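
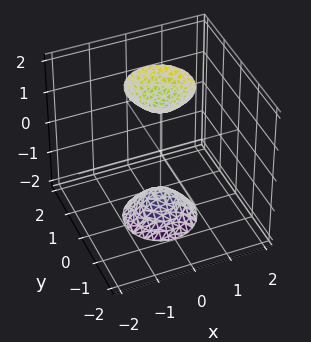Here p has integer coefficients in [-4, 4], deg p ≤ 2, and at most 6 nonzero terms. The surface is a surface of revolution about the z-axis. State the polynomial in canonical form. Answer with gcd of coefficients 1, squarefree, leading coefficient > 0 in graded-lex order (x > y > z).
3*x^2 + 3*y^2 - z^2 + 2

There are 2 components.
deg p = 2.
Symmetries: rotational symmetry about the z-axis ⇒ p depends on x, y only through x² + y².
Checking where it meets the axes: the surface avoids every integer y-axis point in the box; the surface avoids every integer x-axis point in the box; a circular section at z = 2 has radius between 0 and 1.
Together with the visible shape, these determine p as stated.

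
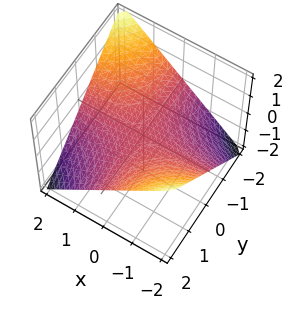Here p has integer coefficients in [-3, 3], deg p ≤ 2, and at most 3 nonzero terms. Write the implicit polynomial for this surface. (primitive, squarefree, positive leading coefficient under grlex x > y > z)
(a) Degree: a hyperbolic paraboloid; a quadric, so deg p = 2.
(b) From the visible intercepts: it crosses the z-axis at the gridline z = 0; the visible x-axis segment lies entirely on the surface; the visible y-axis segment lies entirely on the surface.
(c) Together with the visible shape, these determine p as stated.

x*y + 2*z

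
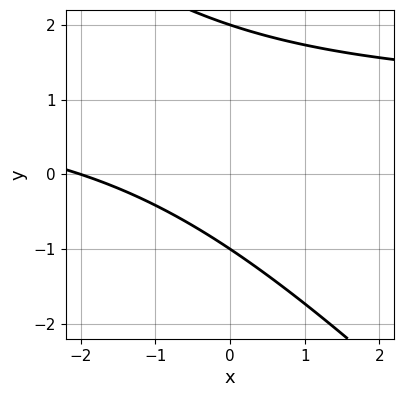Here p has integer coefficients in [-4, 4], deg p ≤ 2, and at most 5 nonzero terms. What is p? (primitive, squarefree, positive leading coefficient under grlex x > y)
x*y + y^2 - x - y - 2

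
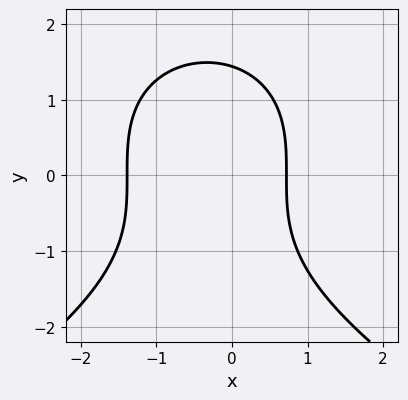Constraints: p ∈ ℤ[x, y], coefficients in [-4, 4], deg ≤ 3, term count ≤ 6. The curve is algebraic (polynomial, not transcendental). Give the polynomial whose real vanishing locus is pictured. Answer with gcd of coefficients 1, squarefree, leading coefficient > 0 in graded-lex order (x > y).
(a) deg p = 3. A generic line meets the curve in up to 3 points.
(b) The integer polynomial consistent with all of this is the stated p.

y^3 + 3*x^2 + 2*x - 3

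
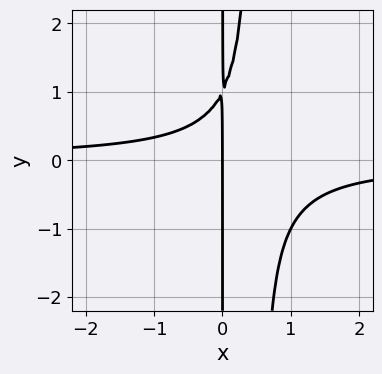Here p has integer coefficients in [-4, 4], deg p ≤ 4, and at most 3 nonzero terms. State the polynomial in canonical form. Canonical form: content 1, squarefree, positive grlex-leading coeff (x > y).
2*x^2*y - x*y + x

1. deg p = 3. The shape is more complex than any degree-2 curve.
2. From the visible intercepts: it crosses the x-axis at the gridline x = 0; every point of the y-axis in the box is on the curve.
3. Putting this together gives p.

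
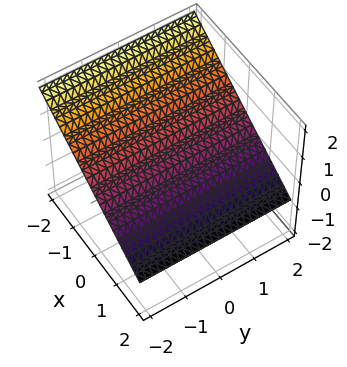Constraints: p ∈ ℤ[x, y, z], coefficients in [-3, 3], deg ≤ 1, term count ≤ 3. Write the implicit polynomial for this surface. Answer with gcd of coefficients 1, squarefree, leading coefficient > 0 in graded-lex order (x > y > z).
2*x + 3*z - 2

1. Degree: every cross-section is a straight line — this is a plane, so deg p = 1.
2. From the axis intercepts and sections: one x-axis crossing is at x = 1; no y-intercept at any integer in the box.
3. Assembling these constraints gives the stated polynomial.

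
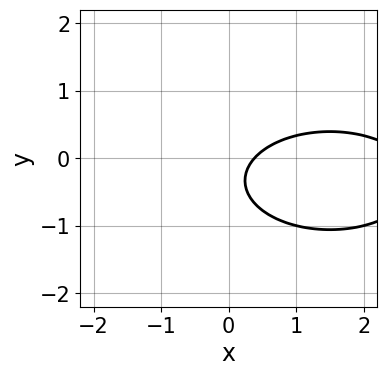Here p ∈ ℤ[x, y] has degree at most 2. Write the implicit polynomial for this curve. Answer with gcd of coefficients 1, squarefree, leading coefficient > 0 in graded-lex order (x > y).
x^2 + 3*y^2 - 3*x + 2*y + 1

1. The degree is 2 — a generic line meets the curve in up to 2 points.
2. From the axis intercepts and sections: no y-intercept at any integer in the box.
3. The integer polynomial consistent with all of this is the stated p.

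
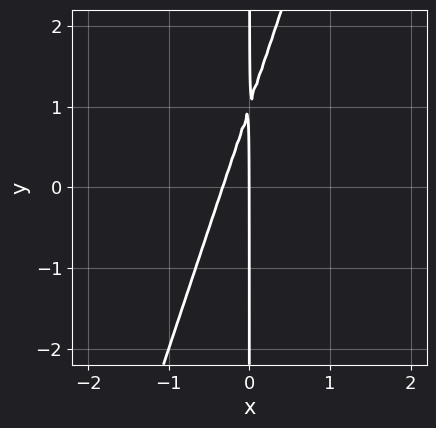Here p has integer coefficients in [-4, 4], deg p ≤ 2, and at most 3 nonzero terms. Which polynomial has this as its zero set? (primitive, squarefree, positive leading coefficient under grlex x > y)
deg p = 2.
Against the integer gridlines: it meets the x-axis at x = 0 (among the integer gridlines); every point of the y-axis in the box is on the curve.
Matching integer coefficients to the picture gives p.

3*x^2 - x*y + x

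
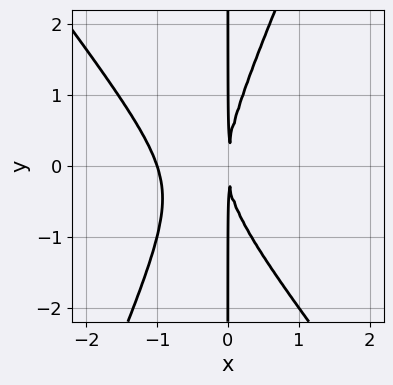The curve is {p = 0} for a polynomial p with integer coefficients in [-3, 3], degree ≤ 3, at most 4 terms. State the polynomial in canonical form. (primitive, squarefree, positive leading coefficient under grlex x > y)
3*x^3 + x^2*y - x*y^2 + 3*x^2

1. Degree: a generic line meets the curve in up to 3 points, so deg p = 3.
2. From the visible intercepts: every point of the y-axis in the box is on the curve; it meets the x-axis at x = -1 (among the integer gridlines).
3. Matching integer coefficients to the picture gives p.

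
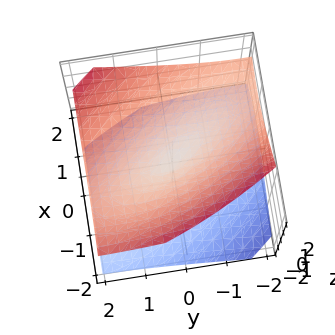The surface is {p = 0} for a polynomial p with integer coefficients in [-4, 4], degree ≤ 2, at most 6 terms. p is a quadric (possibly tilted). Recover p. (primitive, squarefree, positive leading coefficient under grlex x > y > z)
2*x^2 + 2*x*y - x*z + y^2 - 3*z^2

(a) There are 2 components. They look like related sheets of one shape, so recover p as a whole.
(b) Degree: the shape is more complex than any degree-1 surface, so deg p = 2.
(c) Observable constraints: it crosses the x-axis at the gridline x = 0; one y-axis crossing is at y = 0.
(d) Assembling these constraints gives the stated polynomial.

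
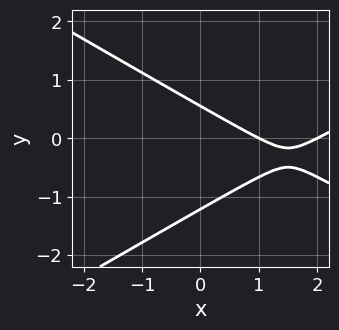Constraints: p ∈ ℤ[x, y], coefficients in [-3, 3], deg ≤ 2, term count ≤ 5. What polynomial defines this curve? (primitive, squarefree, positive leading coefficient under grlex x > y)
(a) Degree: no degree-1 curve has this shape, so deg p = 2.
(b) Observable constraints: the x-axis gridline crossings are at x ∈ {1, 2}.
(c) Matching integer coefficients to the picture gives p.

x^2 - 3*y^2 - 3*x - 2*y + 2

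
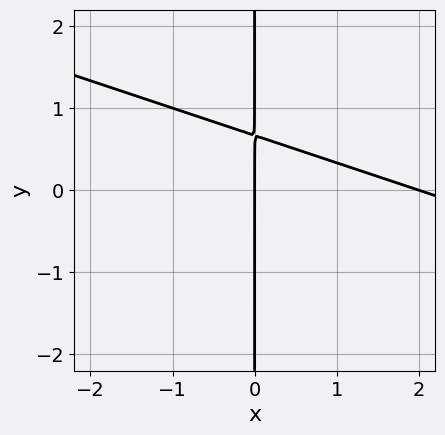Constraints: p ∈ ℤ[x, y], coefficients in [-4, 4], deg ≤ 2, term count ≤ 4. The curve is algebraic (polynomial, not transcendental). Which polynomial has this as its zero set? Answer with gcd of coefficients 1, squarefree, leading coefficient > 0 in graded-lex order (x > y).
x^2 + 3*x*y - 2*x

First, the degree is 2 — no degree-1 curve has this shape.
Then, against the integer gridlines: the visible y-axis segment lies entirely on the curve; the x-axis gridline crossings are at x ∈ {0, 2}.
Finally, these observations pin down the coefficients.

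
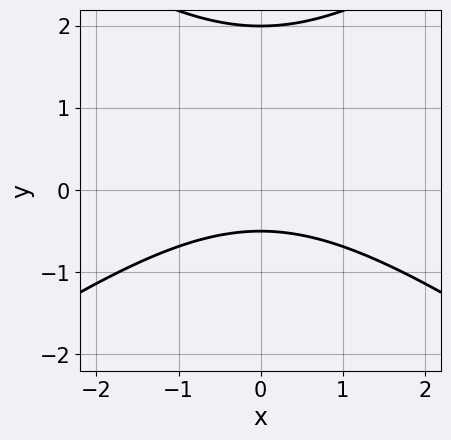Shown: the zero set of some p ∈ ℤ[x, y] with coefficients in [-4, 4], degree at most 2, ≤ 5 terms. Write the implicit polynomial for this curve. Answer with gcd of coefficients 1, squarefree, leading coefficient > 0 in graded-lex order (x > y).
First, deg p = 2. No degree-1 curve has this shape.
Then, symmetries: mirror symmetry x ↦ −x ⇒ only even powers of x.
Then, observable constraints: one y-axis crossing is at y = 2; it misses every integer gridline on the x-axis.
Finally, these observations pin down the coefficients.

x^2 - 2*y^2 + 3*y + 2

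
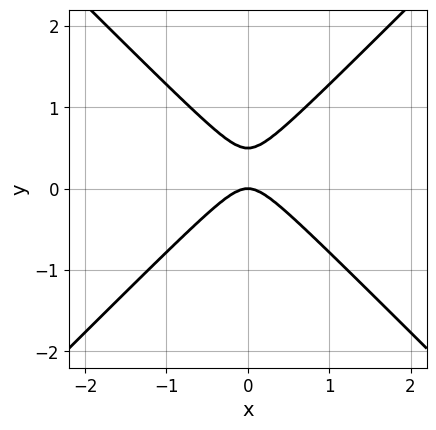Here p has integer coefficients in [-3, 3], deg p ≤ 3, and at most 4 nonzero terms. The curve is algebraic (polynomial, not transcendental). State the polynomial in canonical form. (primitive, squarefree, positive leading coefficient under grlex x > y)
First, the degree is 2 — no degree-1 curve has this shape.
Next, symmetries: it's symmetric under x → −x, forcing even powers of x.
Next, from the visible intercepts: it meets the y-axis at y = 0 (among the integer gridlines); it crosses the x-axis at the gridline x = 0.
Finally, matching integer coefficients to the picture gives p.

2*x^2 - 2*y^2 + y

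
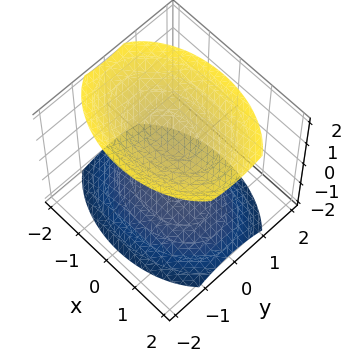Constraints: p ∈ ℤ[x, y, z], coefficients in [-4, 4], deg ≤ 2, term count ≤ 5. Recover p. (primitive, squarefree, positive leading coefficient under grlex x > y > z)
1. The picture has 2 separate pieces. Treating them together as one polynomial.
2. Degree: two sheets facing apart; a quadric, so deg p = 2.
3. Symmetries: it's symmetric under y → −y, forcing even powers of y; the x ↦ −x reflection is a symmetry, so x appears only in even powers; the z ↦ −z reflection is a symmetry, so z appears only in even powers.
4. Against the integer gridlines: no x-intercept at any integer in the box; it misses every integer gridline on the y-axis.
5. Assembling these constraints gives the stated polynomial.

x^2 + 2*y^2 - 2*z^2 + 3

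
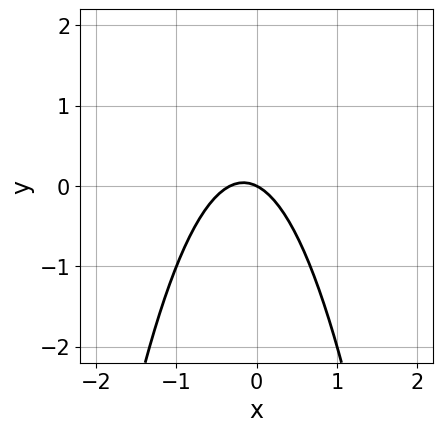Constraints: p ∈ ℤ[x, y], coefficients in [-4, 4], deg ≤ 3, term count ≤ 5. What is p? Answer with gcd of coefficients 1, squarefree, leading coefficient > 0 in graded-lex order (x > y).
3*x^2 + x + 2*y

deg p = 2.
Observable constraints: one y-axis crossing is at y = 0; it crosses the x-axis at the gridline x = 0.
Matching integer coefficients to the picture gives p.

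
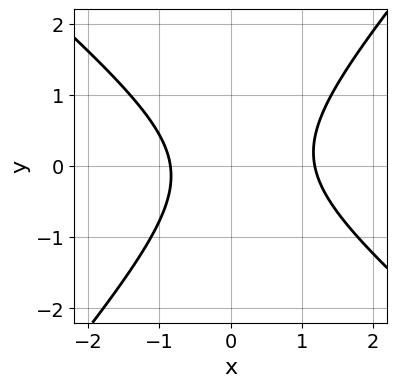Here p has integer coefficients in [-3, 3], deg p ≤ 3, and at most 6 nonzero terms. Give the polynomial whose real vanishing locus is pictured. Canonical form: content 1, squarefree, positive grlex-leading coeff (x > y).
3*x^2 + x*y - 3*y^2 - x - 3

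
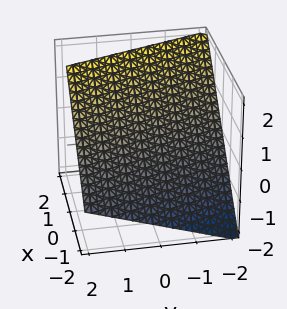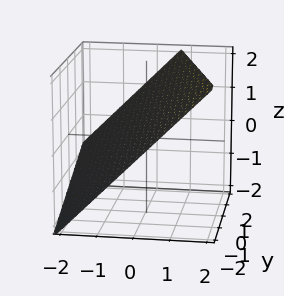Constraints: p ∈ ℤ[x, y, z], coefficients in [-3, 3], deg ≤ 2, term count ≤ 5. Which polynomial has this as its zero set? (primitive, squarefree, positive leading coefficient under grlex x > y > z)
3*x + y - 3*z + 2

1. The degree is 1 — the surface is flat (a plane).
2. From the axis intercepts and sections: it crosses the y-axis at the gridline y = -2.
3. Together with the visible shape, these determine p as stated.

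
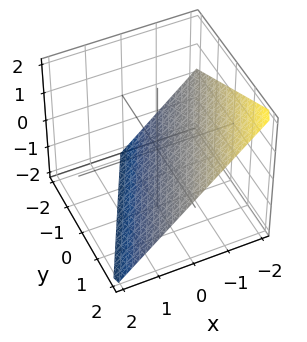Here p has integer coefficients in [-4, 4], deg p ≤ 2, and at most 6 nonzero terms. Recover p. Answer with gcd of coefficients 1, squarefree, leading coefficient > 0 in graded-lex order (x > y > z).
2*x - y + 2*z + 2

(a) deg p = 1. The surface is flat (a plane).
(b) Observable constraints: it crosses the z-axis at the gridline z = -1; it crosses the x-axis at the gridline x = -1; it crosses the y-axis at the gridline y = 2.
(c) Fitting integer coefficients to these (and the overall shape) gives p.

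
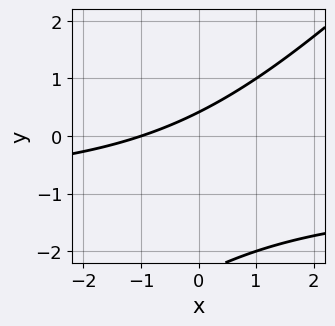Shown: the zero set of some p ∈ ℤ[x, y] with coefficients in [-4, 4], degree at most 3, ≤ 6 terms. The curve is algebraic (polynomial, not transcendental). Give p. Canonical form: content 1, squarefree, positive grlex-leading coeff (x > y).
x*y - y^2 + x - 2*y + 1

1. deg p = 2. The shape is more complex than any degree-1 curve.
2. Checking where it meets the axes: it crosses the x-axis at the gridline x = -1.
3. The integer polynomial consistent with all of this is the stated p.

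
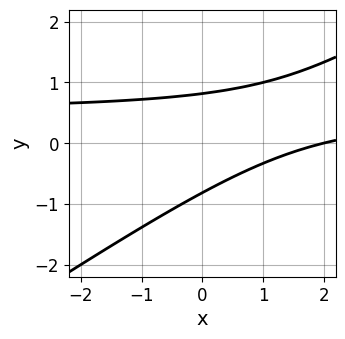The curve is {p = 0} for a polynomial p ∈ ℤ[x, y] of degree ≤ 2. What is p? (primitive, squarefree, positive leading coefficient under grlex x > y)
Degree: no degree-1 curve has this shape, so deg p = 2.
Checking where it meets the axes: one x-axis crossing is at x = 2.
Fitting integer coefficients to these (and the overall shape) gives p.

2*x*y - 3*y^2 - x + 2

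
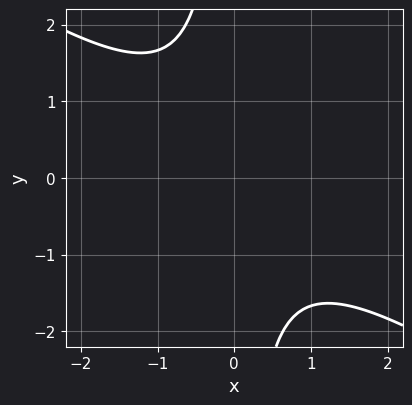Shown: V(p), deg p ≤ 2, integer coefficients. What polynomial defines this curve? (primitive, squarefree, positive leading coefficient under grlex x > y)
2*x^2 + 3*x*y + 3

(a) The degree is 2 — a generic line meets the curve in up to 2 points.
(b) From the visible intercepts: no x-intercept at any integer in the box; no y-intercept at any integer in the box.
(c) Together with the visible shape, these determine p as stated.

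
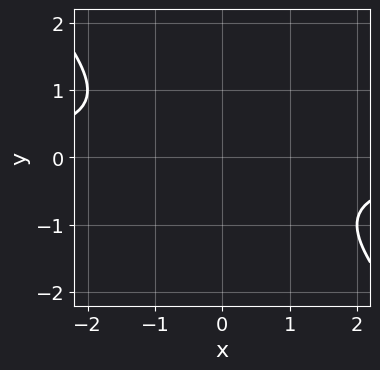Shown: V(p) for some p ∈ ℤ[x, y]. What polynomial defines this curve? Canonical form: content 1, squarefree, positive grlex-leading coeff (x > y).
x*y + y^2 + 1

(a) The degree is 2 — no degree-1 curve has this shape.
(b) From the axis intercepts and sections: no y-intercept at any integer in the box; no x-intercept at any integer in the box.
(c) Together with the visible shape, these determine p as stated.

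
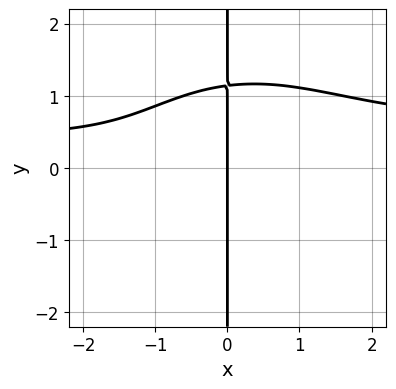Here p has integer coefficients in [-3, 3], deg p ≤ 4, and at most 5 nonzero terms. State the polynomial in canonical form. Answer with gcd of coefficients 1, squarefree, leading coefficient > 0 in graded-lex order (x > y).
2*x^3*y + 2*x*y^3 - x^3 - x^2 - 3*x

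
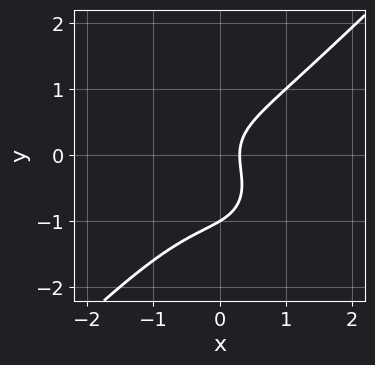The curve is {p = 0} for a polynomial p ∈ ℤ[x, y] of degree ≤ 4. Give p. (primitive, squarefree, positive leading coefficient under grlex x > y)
3*x^3 - 3*y^3 - 2*y^2 + 3*x - 1

First, degree: no degree-2 curve has this shape, so deg p = 3.
Then, checking where it meets the axes: it meets the y-axis at y = -1 (among the integer gridlines).
Finally, putting this together gives p.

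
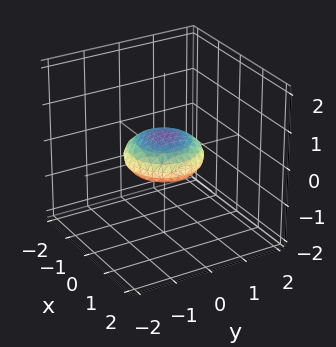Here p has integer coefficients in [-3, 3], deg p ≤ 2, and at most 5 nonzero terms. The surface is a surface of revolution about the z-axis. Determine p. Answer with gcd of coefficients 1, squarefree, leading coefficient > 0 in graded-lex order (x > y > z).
The degree is 2 — a generic line meets the surface in up to 2 points.
Symmetries: the surface is invariant under rotation about z: p = q(x² + y², z).
From the visible intercepts: among the integer gridlines, it crosses the x-axis at x ∈ {-1, 1}; among the integer gridlines, it crosses the y-axis at y ∈ {-1, 1}; a circular section at z = 0 has radius exactly 1.
Solving for integer coefficients yields p as stated.

x^2 + y^2 + 3*z^2 - 1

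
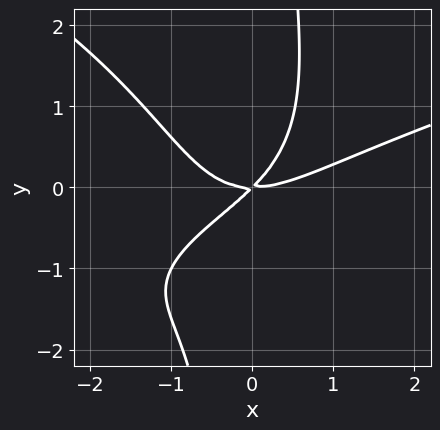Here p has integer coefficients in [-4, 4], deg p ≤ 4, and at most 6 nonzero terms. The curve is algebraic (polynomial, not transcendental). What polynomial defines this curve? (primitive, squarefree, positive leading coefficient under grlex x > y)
deg p = 4.
Reading off the gridlines: it meets the y-axis at y = 0 (among the integer gridlines); it meets the x-axis at x = 0 (among the integer gridlines).
Matching integer coefficients to the picture gives p.

x*y^3 - x^3 + 2*x^2*y + 2*x*y - 2*y^2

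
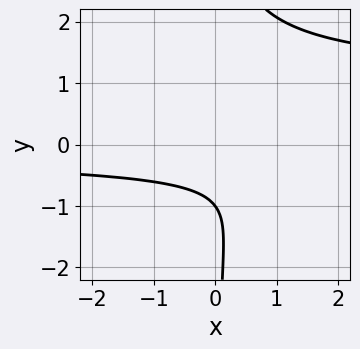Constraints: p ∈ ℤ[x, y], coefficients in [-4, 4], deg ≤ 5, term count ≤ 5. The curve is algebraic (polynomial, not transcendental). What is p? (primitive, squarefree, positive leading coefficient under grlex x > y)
1. The degree is 4 — the shape is more complex than any degree-3 curve.
2. Observable constraints: the curve avoids every integer x-axis point in the box; it meets the y-axis at y = -1 (among the integer gridlines).
3. Putting this together gives p.

2*x*y^3 - 2*x*y^2 - 3*y - 3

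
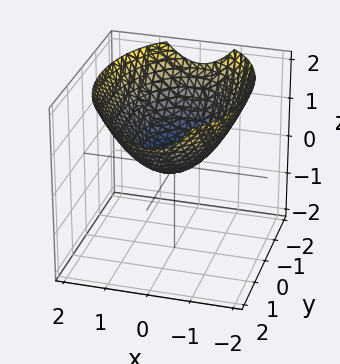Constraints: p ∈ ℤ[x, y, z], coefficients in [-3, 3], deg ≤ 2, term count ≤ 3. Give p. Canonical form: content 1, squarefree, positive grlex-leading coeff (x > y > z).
First, the degree is 2 — a single bowl opening along one axis; a quadric.
Then, symmetries: mirror symmetry x ↦ −x ⇒ only even powers of x; mirror symmetry y ↦ −y ⇒ only even powers of y.
Then, from the visible intercepts: it meets the y-axis at y = 0 (among the integer gridlines); it crosses the z-axis at the gridline z = 0.
Finally, putting this together gives p.

2*x^2 + y^2 - 3*z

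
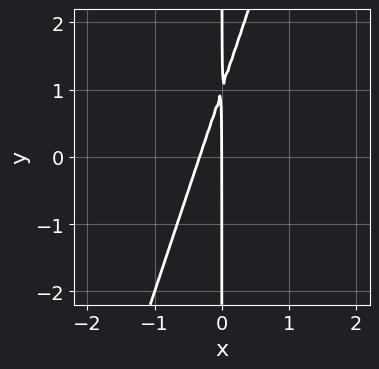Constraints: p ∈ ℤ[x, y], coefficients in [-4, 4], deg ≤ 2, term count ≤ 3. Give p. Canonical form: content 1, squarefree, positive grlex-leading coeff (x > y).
1. deg p = 2. A generic line meets the curve in up to 2 points.
2. From the visible intercepts: the visible y-axis segment lies entirely on the curve; it crosses the x-axis at the gridline x = 0.
3. Together with the visible shape, these determine p as stated.

3*x^2 - x*y + x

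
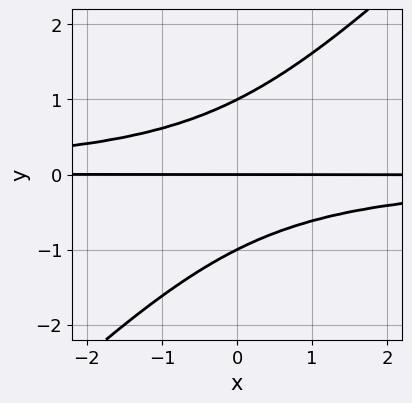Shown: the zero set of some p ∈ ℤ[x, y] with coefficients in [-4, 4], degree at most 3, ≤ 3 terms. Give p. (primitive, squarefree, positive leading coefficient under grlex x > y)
x*y^2 - y^3 + y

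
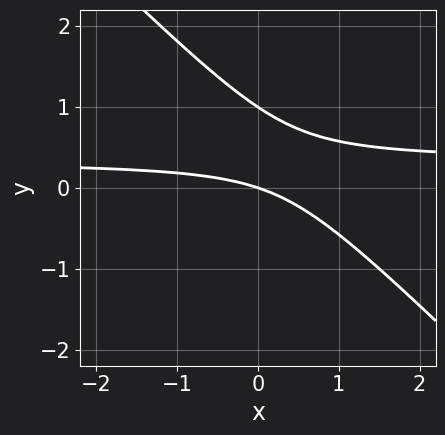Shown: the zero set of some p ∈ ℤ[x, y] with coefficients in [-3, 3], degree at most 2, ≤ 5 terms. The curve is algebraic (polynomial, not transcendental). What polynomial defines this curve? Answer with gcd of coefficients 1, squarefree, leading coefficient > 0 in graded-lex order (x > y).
1. The degree is 2 — a generic line meets the curve in up to 2 points.
2. From the axis intercepts and sections: it crosses the x-axis at the gridline x = 0; the y-axis gridline crossings are at y ∈ {0, 1}.
3. The integer polynomial consistent with all of this is the stated p.

3*x*y + 3*y^2 - x - 3*y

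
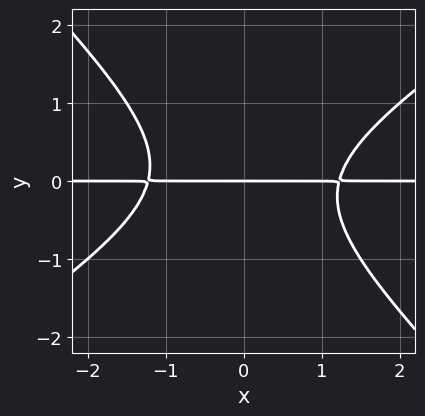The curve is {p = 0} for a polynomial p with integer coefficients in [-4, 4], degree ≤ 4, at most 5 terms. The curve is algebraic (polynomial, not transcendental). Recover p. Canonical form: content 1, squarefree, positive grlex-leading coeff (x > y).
Degree: a generic line meets the curve in up to 3 points, so deg p = 3.
From the visible intercepts: it meets the y-axis at y = 0 (among the integer gridlines); every point of the x-axis in the box is on the curve.
Assembling these constraints gives the stated polynomial.

2*x^2*y - x*y^2 - 3*y^3 - 3*y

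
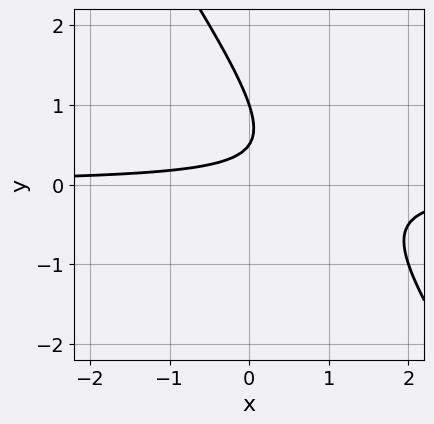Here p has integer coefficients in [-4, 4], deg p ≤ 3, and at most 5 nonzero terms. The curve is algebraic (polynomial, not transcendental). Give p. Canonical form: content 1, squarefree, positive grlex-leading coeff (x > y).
1. The degree is 2 — the shape is more complex than any degree-1 curve.
2. Checking where it meets the axes: it meets the y-axis at y = 1 (among the integer gridlines); it misses every integer gridline on the x-axis.
3. Putting this together gives p.

3*x*y + 2*y^2 - 3*y + 1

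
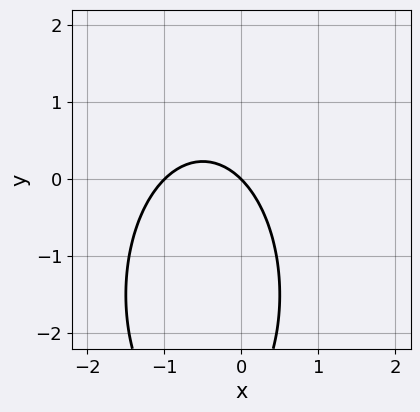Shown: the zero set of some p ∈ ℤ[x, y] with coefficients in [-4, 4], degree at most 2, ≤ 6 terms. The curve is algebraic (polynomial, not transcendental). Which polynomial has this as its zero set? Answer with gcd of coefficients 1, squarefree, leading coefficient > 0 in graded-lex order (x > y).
3*x^2 + y^2 + 3*x + 3*y

Degree: no degree-1 curve has this shape, so deg p = 2.
From the axis intercepts and sections: one y-axis crossing is at y = 0; among the integer gridlines, it crosses the x-axis at x ∈ {-1, 0}.
Solving for integer coefficients yields p as stated.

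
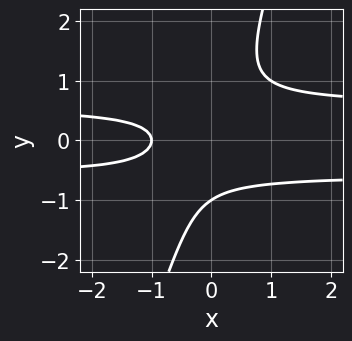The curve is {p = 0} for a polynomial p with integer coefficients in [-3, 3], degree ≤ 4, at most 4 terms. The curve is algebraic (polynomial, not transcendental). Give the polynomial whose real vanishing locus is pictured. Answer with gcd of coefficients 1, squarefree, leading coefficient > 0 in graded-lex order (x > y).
3*x*y^2 - y^3 - x - 1

deg p = 3.
Against the integer gridlines: one y-axis crossing is at y = -1; it crosses the x-axis at the gridline x = -1.
These observations pin down the coefficients.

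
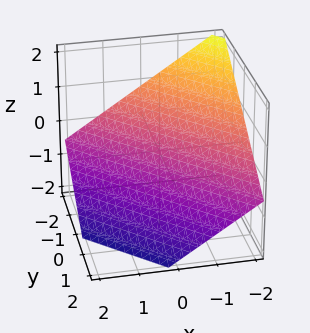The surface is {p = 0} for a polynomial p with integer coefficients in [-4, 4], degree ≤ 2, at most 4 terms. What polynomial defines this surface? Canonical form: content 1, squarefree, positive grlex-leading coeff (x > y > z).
Degree: every cross-section is a straight line — this is a plane, so deg p = 1.
Against the integer gridlines: it crosses the x-axis at the gridline x = -1; it crosses the y-axis at the gridline y = -1.
Fitting integer coefficients to these (and the overall shape) gives p.

2*x + 2*y + 3*z + 2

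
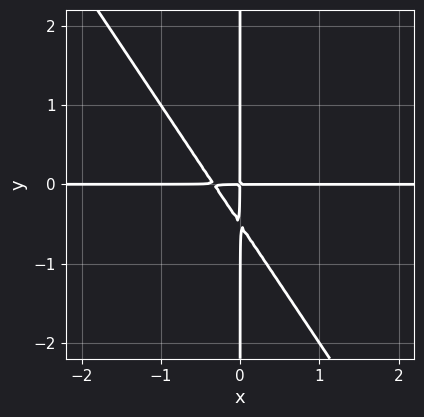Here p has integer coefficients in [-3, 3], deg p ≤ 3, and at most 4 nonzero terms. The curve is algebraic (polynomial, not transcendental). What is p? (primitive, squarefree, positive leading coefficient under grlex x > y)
3*x^2*y + 2*x*y^2 + x*y

First, deg p = 3. No degree-2 curve has this shape.
Then, from the visible intercepts: the visible x-axis segment lies entirely on the curve; every point of the y-axis in the box is on the curve.
Finally, together with the visible shape, these determine p as stated.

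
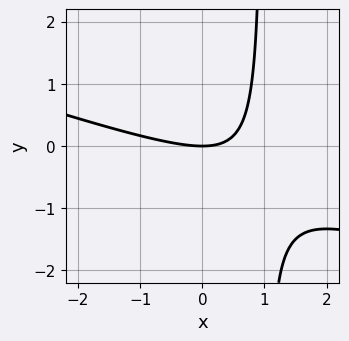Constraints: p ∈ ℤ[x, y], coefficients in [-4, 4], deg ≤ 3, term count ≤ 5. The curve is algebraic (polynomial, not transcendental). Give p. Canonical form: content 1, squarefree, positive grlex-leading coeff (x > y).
x^2 + 3*x*y - 3*y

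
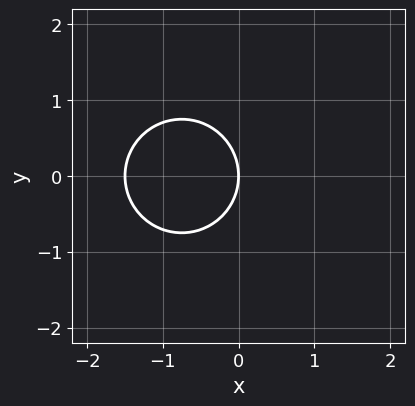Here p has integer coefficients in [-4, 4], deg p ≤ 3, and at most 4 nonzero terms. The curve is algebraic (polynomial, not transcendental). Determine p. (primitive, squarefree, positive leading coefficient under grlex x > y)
1. deg p = 2.
2. Symmetries: it's symmetric under y → −y, forcing even powers of y.
3. Checking where it meets the axes: it meets the x-axis at x = 0 (among the integer gridlines); one y-axis crossing is at y = 0.
4. Solving for integer coefficients yields p as stated.

2*x^2 + 2*y^2 + 3*x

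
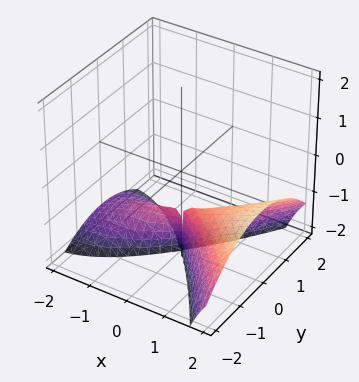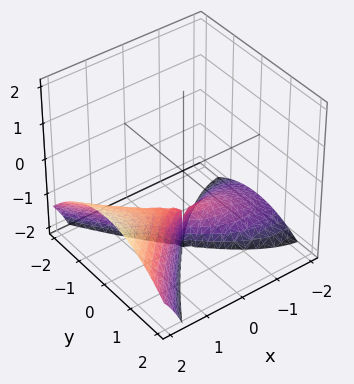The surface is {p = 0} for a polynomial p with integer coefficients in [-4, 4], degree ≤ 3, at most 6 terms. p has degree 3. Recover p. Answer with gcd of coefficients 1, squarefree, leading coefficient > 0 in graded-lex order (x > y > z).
First, degree: a generic line meets the surface in up to 3 points, so deg p = 3.
Then, from the axis intercepts and sections: every point of the z-axis in the box is on the surface.
Finally, together with the visible shape, these determine p as stated.

x^3 - 3*x^2*z - 3*x^2 - 3*y^2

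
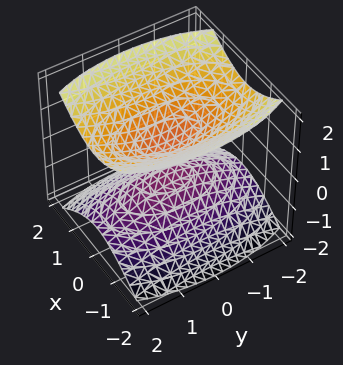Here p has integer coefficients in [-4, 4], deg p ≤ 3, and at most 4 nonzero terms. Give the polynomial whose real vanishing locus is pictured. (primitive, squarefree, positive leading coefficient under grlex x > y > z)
3*x^2 + y^2 - 3*z^2 + 1

1. There are 2 components. Treating them together as one polynomial.
2. Degree: two separate bowl-shaped sheets opening away from each other; a quadric, so deg p = 2.
3. Symmetries: it's symmetric under x → −x, forcing even powers of x; it's symmetric under y → −y, forcing even powers of y; it's symmetric under z → −z, forcing even powers of z.
4. Observable constraints: no x-intercept at any integer in the box; no y-intercept at any integer in the box.
5. Together with the visible shape, these determine p as stated.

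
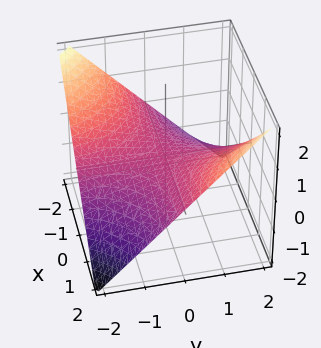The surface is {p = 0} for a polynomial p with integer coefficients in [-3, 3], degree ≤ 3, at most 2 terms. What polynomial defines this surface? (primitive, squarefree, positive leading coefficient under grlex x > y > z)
x*y - 2*z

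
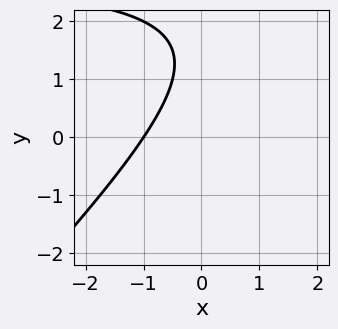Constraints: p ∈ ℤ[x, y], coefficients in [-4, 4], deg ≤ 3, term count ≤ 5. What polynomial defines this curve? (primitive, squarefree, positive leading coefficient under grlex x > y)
(a) The degree is 2 — no degree-1 curve has this shape.
(b) Checking where it meets the axes: it meets the x-axis at x = -1 (among the integer gridlines); no y-intercept at any integer in the box.
(c) Matching integer coefficients to the picture gives p.

x*y - y^2 - 3*x + 3*y - 3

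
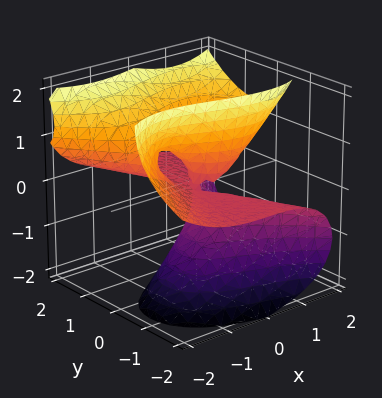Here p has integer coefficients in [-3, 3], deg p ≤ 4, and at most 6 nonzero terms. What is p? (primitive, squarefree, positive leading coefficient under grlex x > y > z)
x^3 + 3*y^2*z - 2*y*z^2 - z^3 - 2*x*z

(a) The degree is 3 — a generic line meets the surface in up to 3 points.
(b) Reading off the gridlines: the visible y-axis segment lies entirely on the surface; it crosses the x-axis at the gridline x = 0; it meets the z-axis at z = 0 (among the integer gridlines).
(c) The integer polynomial consistent with all of this is the stated p.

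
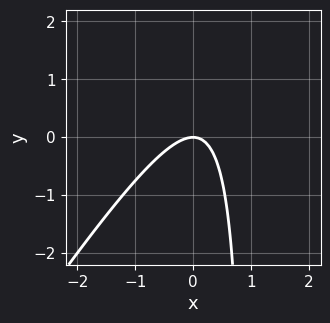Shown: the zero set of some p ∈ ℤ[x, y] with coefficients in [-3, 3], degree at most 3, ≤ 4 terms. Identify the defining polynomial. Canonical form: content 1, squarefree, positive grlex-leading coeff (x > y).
3*x^2 - 2*x*y + 2*y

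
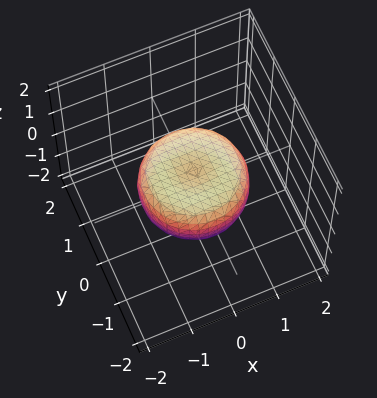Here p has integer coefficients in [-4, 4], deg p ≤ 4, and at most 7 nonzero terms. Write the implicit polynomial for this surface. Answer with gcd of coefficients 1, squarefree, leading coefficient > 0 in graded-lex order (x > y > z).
2*x^4 + 4*x^2*y^2 + 2*y^4 - 2*x^2 - 2*y^2 + 3*z^2 - 1

The degree is 4 — the shape is more complex than any degree-3 surface.
Symmetries: every cross-section ⟂ z is a circle, so x, y appear only via x² + y².
Observable constraints: a circular section at z = 0 has radius between 1 and 2.
These observations pin down the coefficients.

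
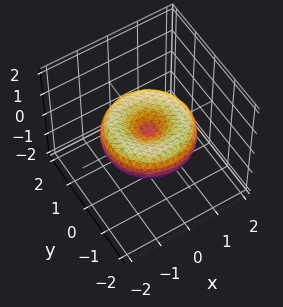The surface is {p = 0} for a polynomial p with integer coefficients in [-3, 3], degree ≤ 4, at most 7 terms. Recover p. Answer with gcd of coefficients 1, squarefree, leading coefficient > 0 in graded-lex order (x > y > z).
Degree: no degree-3 surface has this shape, so deg p = 4.
Symmetries: rotational symmetry about the z-axis ⇒ p depends on x, y only through x² + y².
From the visible intercepts: it crosses the y-axis at the gridline y = 0; it meets the z-axis at z = 0 (among the integer gridlines); a circular section at z = 0 has radius between 1 and 2.
Fitting integer coefficients to these (and the overall shape) gives p.

x^4 + 2*x^2*y^2 + y^4 - 2*x^2 - 2*y^2 + 3*z^2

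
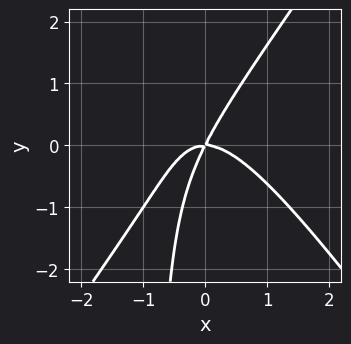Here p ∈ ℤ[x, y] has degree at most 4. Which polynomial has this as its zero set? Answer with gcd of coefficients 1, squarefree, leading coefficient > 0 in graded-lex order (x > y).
2*x^3 - x*y^2 + 2*x*y - y^2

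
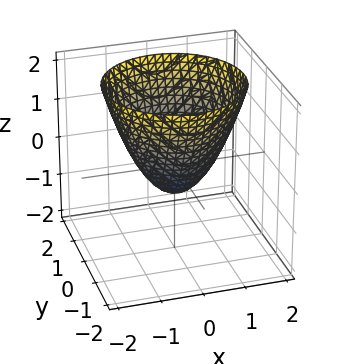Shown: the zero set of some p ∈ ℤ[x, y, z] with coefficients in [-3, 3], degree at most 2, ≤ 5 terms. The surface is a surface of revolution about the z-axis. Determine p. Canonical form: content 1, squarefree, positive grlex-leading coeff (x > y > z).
3*x^2 + 3*y^2 - 3*z - 2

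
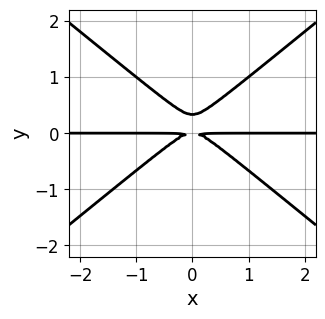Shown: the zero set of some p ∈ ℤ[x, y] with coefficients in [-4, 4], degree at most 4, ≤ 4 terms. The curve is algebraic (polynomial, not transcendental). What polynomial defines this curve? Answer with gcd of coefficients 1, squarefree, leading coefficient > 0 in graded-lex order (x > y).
2*x^2*y - 3*y^3 + y^2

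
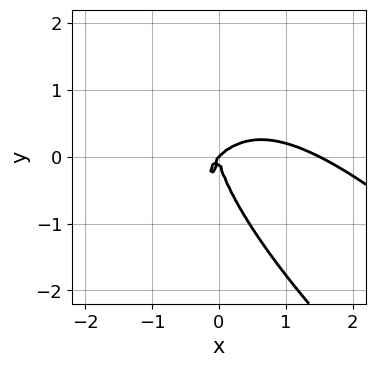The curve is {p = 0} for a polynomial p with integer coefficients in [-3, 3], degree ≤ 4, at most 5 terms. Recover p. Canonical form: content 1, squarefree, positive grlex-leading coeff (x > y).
First, deg p = 4.
Then, from the visible intercepts: it crosses the x-axis at the gridline x = 0; one y-axis crossing is at y = 0.
Finally, solving for integer coefficients yields p as stated.

2*x^4 + 2*x^3*y + y^4 - 3*x^3 + 3*x^2*y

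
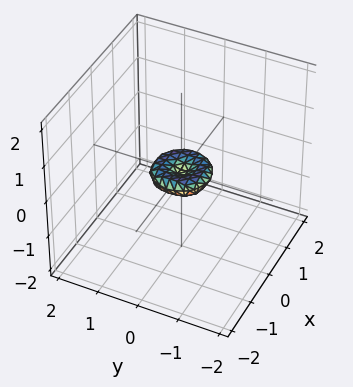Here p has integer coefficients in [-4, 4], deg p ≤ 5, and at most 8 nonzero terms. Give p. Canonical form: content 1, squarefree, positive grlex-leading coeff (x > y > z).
2*x^4 + 4*x^2*y^2 + 2*y^4 - x^2 - y^2 + 3*z^2

First, the degree is 4 — the shape is more complex than any degree-3 surface.
Next, symmetries: the z-axis is an axis of rotation, so x and y enter only as x² + y².
Then, reading off the gridlines: it meets the z-axis at z = 0 (among the integer gridlines); one y-axis crossing is at y = 0; one x-axis crossing is at x = 0.
Finally, putting this together gives p.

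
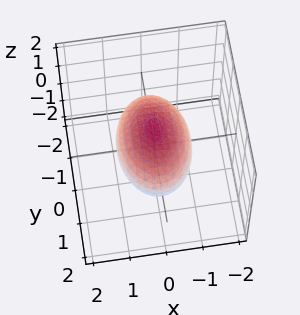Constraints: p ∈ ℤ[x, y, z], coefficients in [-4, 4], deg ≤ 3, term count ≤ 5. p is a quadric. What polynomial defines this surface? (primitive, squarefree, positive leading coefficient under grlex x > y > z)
2*x^2 + y^2 + 2*z^2 - 2

First, deg p = 2.
Then, symmetries: it's symmetric under x → −x, forcing even powers of x; the z ↦ −z reflection is a symmetry, so z appears only in even powers; mirror symmetry y ↦ −y ⇒ only even powers of y.
Then, checking where it meets the axes: among the integer gridlines, it crosses the x-axis at x ∈ {-1, 1}; the z-axis gridline crossings are at z ∈ {-1, 1}.
Finally, together with the visible shape, these determine p as stated.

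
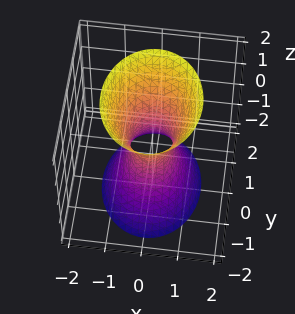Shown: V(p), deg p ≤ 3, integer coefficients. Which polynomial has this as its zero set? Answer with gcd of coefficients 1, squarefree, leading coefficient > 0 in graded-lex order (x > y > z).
3*x^2 + 2*y^2 - z^2 - 1

The degree is 2 — an hourglass — one-sheet hyperboloid; a quadric.
Symmetries: mirror symmetry y ↦ −y ⇒ only even powers of y; the z ↦ −z reflection is a symmetry, so z appears only in even powers; mirror symmetry x ↦ −x ⇒ only even powers of x.
Observable constraints: the surface avoids every integer z-axis point in the box.
Putting this together gives p.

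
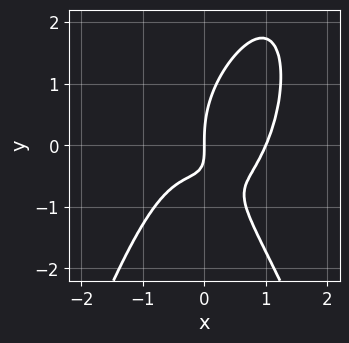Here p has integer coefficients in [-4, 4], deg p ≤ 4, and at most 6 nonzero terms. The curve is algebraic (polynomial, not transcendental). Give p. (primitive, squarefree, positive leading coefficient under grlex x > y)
(a) Degree: the shape is more complex than any degree-3 curve, so deg p = 4.
(b) Checking where it meets the axes: it crosses the y-axis at the gridline y = 0; among the integer gridlines, it crosses the x-axis at x ∈ {0, 1}.
(c) Solving for integer coefficients yields p as stated.

3*x^4 - x^3 + y^3 - 3*x*y - 2*x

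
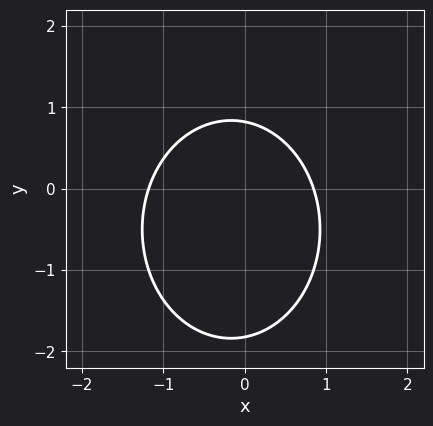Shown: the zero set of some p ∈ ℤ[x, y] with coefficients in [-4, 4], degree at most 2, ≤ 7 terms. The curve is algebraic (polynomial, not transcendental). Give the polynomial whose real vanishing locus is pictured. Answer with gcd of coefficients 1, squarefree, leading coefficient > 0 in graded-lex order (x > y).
1. deg p = 2.
2. Putting this together gives p.

3*x^2 + 2*y^2 + x + 2*y - 3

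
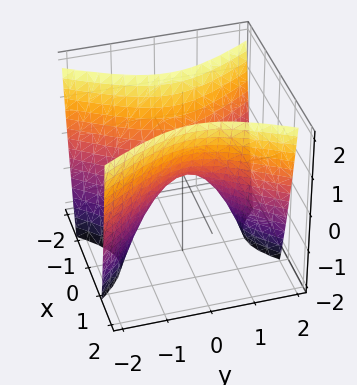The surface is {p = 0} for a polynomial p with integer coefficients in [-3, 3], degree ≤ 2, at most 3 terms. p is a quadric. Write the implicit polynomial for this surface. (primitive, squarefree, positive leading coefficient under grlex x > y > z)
2*x^2 - y^2 - z

Degree: a hyperbolic paraboloid; a quadric, so deg p = 2.
Symmetries: mirror symmetry y ↦ −y ⇒ only even powers of y; mirror symmetry x ↦ −x ⇒ only even powers of x.
Observable constraints: it crosses the y-axis at the gridline y = 0; one x-axis crossing is at x = 0; it meets the z-axis at z = 0 (among the integer gridlines).
Putting this together gives p.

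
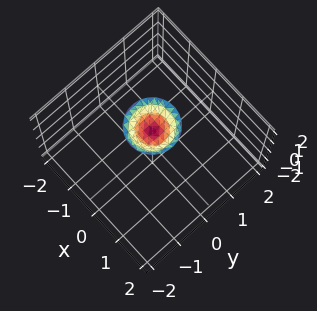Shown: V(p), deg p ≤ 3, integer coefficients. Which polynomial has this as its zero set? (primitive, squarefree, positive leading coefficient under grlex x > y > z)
2*x^2 + 2*y^2 - 2*z + 3

First, deg p = 2.
Next, by symmetry, every cross-section ⟂ z is a circle, so x, y appear only via x² + y².
Then, checking where it meets the axes: a circular section at z = 2 has radius between 0 and 1; it misses every integer gridline on the y-axis.
Finally, matching integer coefficients to the picture gives p.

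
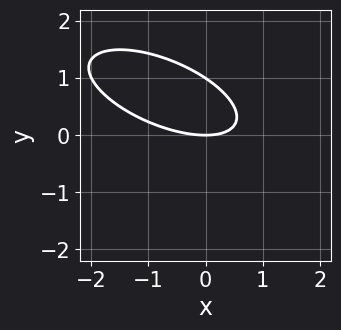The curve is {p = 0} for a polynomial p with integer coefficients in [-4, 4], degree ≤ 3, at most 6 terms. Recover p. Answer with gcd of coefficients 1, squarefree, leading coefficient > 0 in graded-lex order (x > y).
deg p = 2. No degree-1 curve has this shape.
Checking where it meets the axes: one x-axis crossing is at x = 0; among the integer gridlines, it crosses the y-axis at y ∈ {0, 1}.
The integer polynomial consistent with all of this is the stated p.

x^2 + 2*x*y + 3*y^2 - 3*y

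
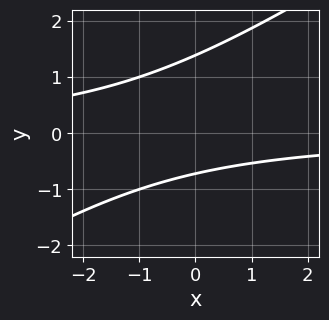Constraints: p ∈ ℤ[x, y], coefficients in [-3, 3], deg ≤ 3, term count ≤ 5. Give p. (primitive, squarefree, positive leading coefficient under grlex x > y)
2*x*y - 3*y^2 + 2*y + 3

1. deg p = 2. No degree-1 curve has this shape.
2. From the visible intercepts: the curve avoids every integer x-axis point in the box.
3. These observations pin down the coefficients.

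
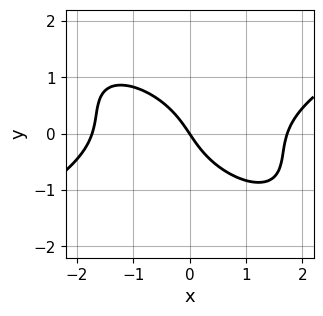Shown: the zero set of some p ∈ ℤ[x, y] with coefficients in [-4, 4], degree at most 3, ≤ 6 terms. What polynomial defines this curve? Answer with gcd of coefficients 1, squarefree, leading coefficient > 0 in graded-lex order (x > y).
x^3 - 2*x*y^2 - 3*y^3 - 3*x - 2*y

First, deg p = 3. No degree-2 curve has this shape.
Then, against the integer gridlines: it meets the y-axis at y = 0 (among the integer gridlines); it meets the x-axis at x = 0 (among the integer gridlines).
Finally, the integer polynomial consistent with all of this is the stated p.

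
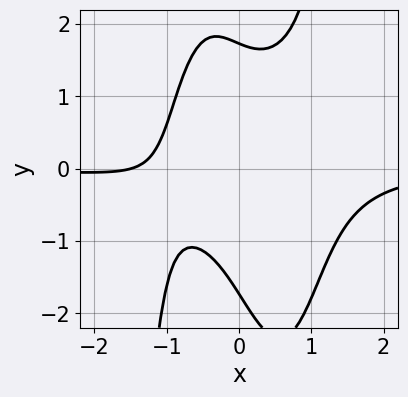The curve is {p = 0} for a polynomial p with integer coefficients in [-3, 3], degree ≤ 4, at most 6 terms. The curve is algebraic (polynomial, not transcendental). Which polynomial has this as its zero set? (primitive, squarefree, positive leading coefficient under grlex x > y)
1. deg p = 4. No degree-3 curve has this shape.
2. Matching integer coefficients to the picture gives p.

3*x^3*y - 2*x*y - y^2 + 2*x + 3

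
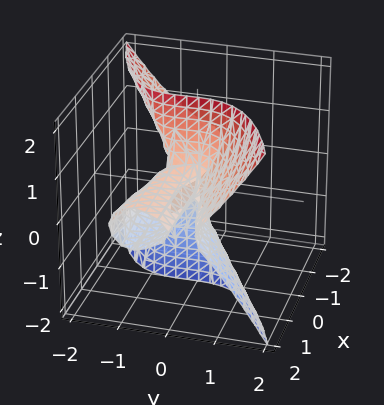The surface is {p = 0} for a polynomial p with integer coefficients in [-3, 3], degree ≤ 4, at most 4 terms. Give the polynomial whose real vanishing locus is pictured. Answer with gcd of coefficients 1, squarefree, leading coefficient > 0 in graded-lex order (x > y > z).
3*x*z^2 - 3*y^3 + x*y - 2*y^2

Degree: the shape is more complex than any degree-2 surface, so deg p = 3.
Checking where it meets the axes: the visible z-axis segment lies entirely on the surface; the visible x-axis segment lies entirely on the surface.
Together with the visible shape, these determine p as stated.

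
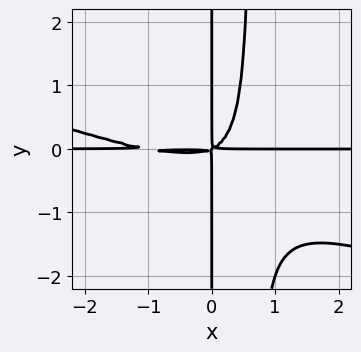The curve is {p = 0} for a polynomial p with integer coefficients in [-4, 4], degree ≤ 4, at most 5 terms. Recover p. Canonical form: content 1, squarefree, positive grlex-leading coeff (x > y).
x^3*y + 3*x^2*y^2 + x^2*y - 2*x*y^2

First, deg p = 4.
Then, from the axis intercepts and sections: the visible x-axis segment lies entirely on the curve; every point of the y-axis in the box is on the curve.
Finally, the integer polynomial consistent with all of this is the stated p.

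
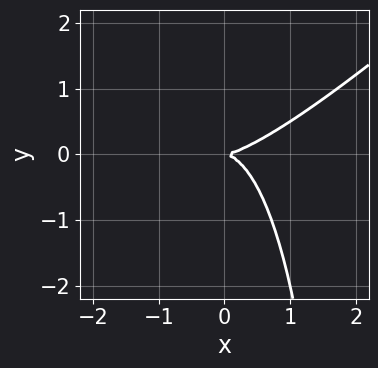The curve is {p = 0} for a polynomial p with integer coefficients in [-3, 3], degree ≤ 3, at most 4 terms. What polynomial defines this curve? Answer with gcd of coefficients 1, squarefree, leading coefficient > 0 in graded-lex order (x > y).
2*x^3 - 3*x^2*y + x*y^2 - 3*y^2

First, the degree is 3 — a generic line meets the curve in up to 3 points.
Then, from the visible intercepts: one x-axis crossing is at x = 0; it meets the y-axis at y = 0 (among the integer gridlines).
Finally, these observations pin down the coefficients.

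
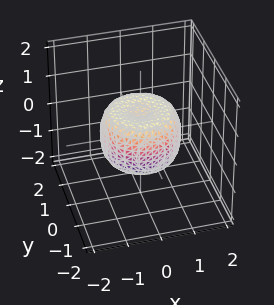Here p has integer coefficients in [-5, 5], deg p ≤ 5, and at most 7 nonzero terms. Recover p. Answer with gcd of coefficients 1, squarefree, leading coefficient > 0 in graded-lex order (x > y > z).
Degree: a generic line meets the surface in up to 4 points, so deg p = 4.
Symmetry: the surface is invariant under rotation about z: p = q(x² + y², z).
From the visible intercepts: a circular section at z = 0 has radius between 1 and 2.
Matching integer coefficients to the picture gives p.

2*x^4 + 4*x^2*y^2 + 2*y^4 - 2*x^2 - 2*y^2 + 2*z^2 - 1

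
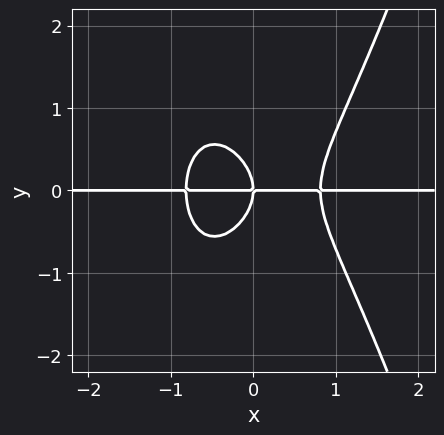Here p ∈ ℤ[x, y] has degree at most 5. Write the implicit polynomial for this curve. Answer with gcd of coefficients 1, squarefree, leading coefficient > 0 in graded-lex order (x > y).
1. deg p = 4. The shape is more complex than any degree-3 curve.
2. Observable constraints: every point of the x-axis in the box is on the curve; it meets the y-axis at y = 0 (among the integer gridlines).
3. Fitting integer coefficients to these (and the overall shape) gives p.

3*x^3*y - 2*y^3 - 2*x*y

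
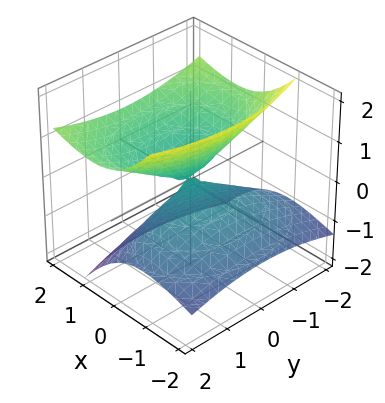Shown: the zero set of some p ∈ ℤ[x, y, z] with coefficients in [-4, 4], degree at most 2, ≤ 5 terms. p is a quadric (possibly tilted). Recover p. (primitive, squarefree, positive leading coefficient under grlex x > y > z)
2*x^2 - 3*x*z + y^2 - 3*z^2

1. Degree: no degree-1 surface has this shape, so deg p = 2.
2. From the axis intercepts and sections: it crosses the y-axis at the gridline y = 0; one z-axis crossing is at z = 0; one x-axis crossing is at x = 0.
3. The integer polynomial consistent with all of this is the stated p.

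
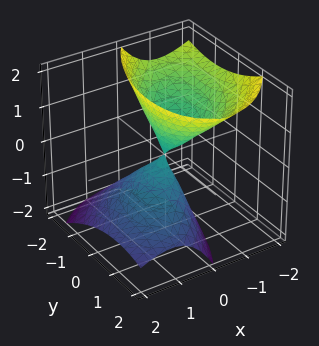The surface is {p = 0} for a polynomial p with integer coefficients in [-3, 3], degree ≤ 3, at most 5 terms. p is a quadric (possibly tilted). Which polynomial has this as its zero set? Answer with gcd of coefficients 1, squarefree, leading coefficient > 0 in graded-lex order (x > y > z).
First, I count 2 distinct pieces. They look like related sheets of one shape, so recover p as a whole.
Next, degree: a generic line meets the surface in up to 2 points, so deg p = 2.
Then, reading off the gridlines: it crosses the x-axis at the gridline x = 0; it crosses the y-axis at the gridline y = 0.
Finally, assembling these constraints gives the stated polynomial.

2*x^2 - x*y + 2*x*z + y^2 - z^2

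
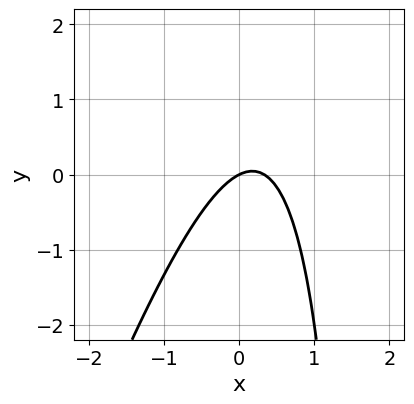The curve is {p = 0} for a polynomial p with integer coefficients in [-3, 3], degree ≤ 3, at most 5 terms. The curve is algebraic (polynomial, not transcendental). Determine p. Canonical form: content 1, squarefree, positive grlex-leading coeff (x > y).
First, deg p = 2. The shape is more complex than any degree-1 curve.
Next, observable constraints: it meets the x-axis at x = 0 (among the integer gridlines); it crosses the y-axis at the gridline y = 0.
Finally, fitting integer coefficients to these (and the overall shape) gives p.

3*x^2 - x*y - x + 2*y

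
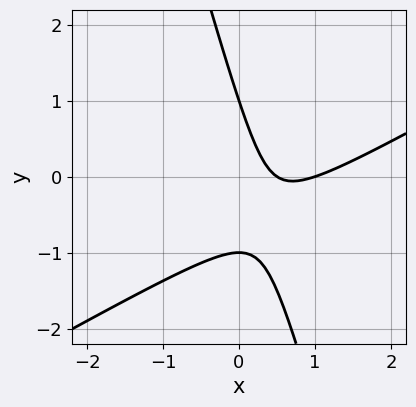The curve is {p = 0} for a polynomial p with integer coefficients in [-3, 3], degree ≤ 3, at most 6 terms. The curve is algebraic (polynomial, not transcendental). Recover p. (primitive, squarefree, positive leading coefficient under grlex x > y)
The degree is 2 — no degree-1 curve has this shape.
From the visible intercepts: among the integer gridlines, it crosses the y-axis at y ∈ {-1, 1}; one x-axis crossing is at x = 1.
Putting this together gives p.

2*x^2 - 3*x*y - y^2 - 3*x + 1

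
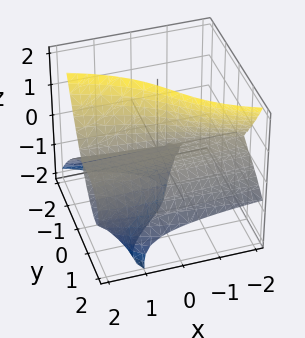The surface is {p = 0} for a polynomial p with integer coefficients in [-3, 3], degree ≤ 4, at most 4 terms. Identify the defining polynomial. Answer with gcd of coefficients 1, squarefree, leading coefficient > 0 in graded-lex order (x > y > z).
x*z^2 + y^3 - y^2 + 2*y*z

First, the degree is 3 — a generic line meets the surface in up to 3 points.
Then, checking where it meets the axes: every point of the z-axis in the box is on the surface; every point of the x-axis in the box is on the surface; it meets the y-axis at y = 1 (among the integer gridlines).
Finally, these observations pin down the coefficients.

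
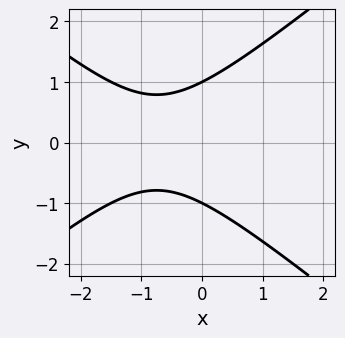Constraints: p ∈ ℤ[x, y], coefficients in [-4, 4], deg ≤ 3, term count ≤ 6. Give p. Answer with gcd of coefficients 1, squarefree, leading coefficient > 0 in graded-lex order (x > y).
2*x^2 - 3*y^2 + 3*x + 3

1. The degree is 2 — a generic line meets the curve in up to 2 points.
2. Symmetries: mirror symmetry y ↦ −y ⇒ only even powers of y.
3. From the axis intercepts and sections: among the integer gridlines, it crosses the y-axis at y ∈ {-1, 1}; it misses every integer gridline on the x-axis.
4. Matching integer coefficients to the picture gives p.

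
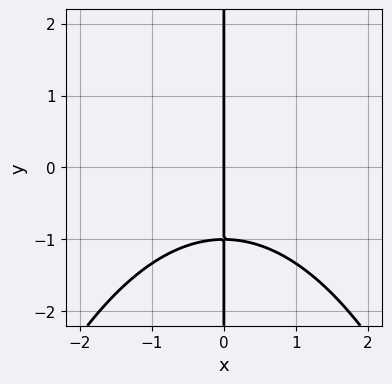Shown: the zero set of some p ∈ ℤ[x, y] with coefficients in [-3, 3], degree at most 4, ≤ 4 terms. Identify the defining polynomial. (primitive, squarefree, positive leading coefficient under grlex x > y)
First, the degree is 3 — no degree-2 curve has this shape.
Then, reading off the gridlines: it meets the x-axis at x = 0 (among the integer gridlines); every point of the y-axis in the box is on the curve.
Finally, putting this together gives p.

x^3 + 3*x*y + 3*x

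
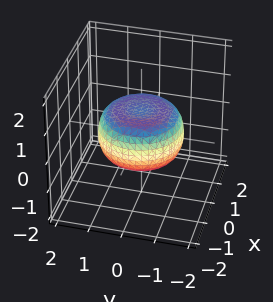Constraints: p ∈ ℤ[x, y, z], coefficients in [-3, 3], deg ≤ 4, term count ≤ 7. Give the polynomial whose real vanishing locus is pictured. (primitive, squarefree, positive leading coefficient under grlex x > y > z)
1. Degree: the shape is more complex than any degree-3 surface, so deg p = 4.
2. Symmetries: the surface is invariant under rotation about z: p = q(x² + y², z).
3. From the axis intercepts and sections: a circular section at z = 0 has radius between 1 and 2.
4. These observations pin down the coefficients.

x^4 + 2*x^2*y^2 + y^4 - x^2 - y^2 + 2*z^2 - 1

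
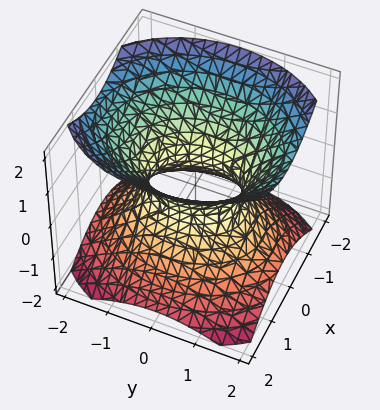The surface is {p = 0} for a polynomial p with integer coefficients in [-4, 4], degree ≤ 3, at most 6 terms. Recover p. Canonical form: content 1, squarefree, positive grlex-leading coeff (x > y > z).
3*x^2 + 2*y^2 - 3*z^2 - 2

First, the degree is 2 — an hourglass — one-sheet hyperboloid; a quadric.
Then, symmetries: it's symmetric under y → −y, forcing even powers of y; mirror symmetry z ↦ −z ⇒ only even powers of z; it's symmetric under x → −x, forcing even powers of x.
Next, observable constraints: the surface avoids every integer z-axis point in the box; the y-axis gridline crossings are at y ∈ {-1, 1}.
Finally, assembling these constraints gives the stated polynomial.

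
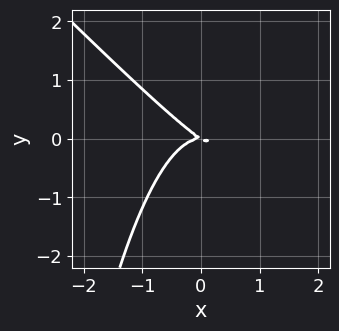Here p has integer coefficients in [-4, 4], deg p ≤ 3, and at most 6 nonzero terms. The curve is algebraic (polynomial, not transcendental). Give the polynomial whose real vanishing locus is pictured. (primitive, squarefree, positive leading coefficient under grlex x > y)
3*x^3 + 3*x^2*y + 2*x*y + 3*y^2

(a) Degree: a generic line meets the curve in up to 3 points, so deg p = 3.
(b) Reading off the gridlines: it crosses the x-axis at the gridline x = 0; it crosses the y-axis at the gridline y = 0.
(c) Matching integer coefficients to the picture gives p.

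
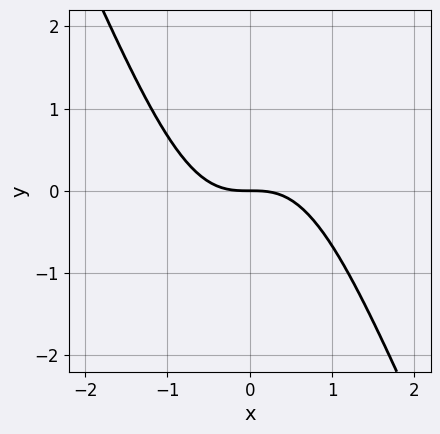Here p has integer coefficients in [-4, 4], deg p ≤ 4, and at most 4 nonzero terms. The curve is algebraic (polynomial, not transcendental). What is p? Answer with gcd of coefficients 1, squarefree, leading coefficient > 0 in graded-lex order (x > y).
1. The degree is 3 — a generic line meets the curve in up to 3 points.
2. Checking where it meets the axes: it crosses the y-axis at the gridline y = 0; it crosses the x-axis at the gridline x = 0.
3. Solving for integer coefficients yields p as stated.

2*x^3 + x^2*y + 2*y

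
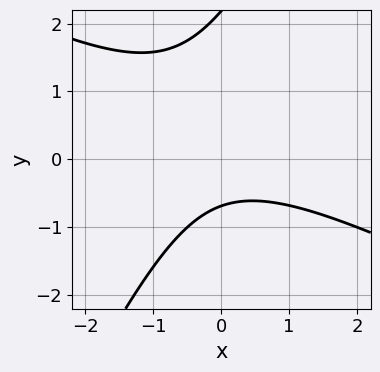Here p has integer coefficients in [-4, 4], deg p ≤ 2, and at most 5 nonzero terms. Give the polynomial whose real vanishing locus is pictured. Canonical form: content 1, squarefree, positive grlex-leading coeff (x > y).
2*x^2 + 3*x*y - 2*y^2 + 3*y + 3

(a) The degree is 2 — the shape is more complex than any degree-1 curve.
(b) From the visible intercepts: no x-intercept at any integer in the box.
(c) Matching integer coefficients to the picture gives p.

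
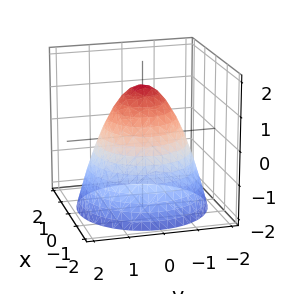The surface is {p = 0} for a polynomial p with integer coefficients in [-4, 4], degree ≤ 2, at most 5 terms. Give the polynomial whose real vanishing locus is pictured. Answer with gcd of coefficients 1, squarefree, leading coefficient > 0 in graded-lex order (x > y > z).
The degree is 2 — no degree-1 surface has this shape.
Symmetries: the surface is invariant under rotation about z: p = q(x² + y², z).
From the axis intercepts and sections: a circular section at z = 1 has radius between 0 and 1.
The integer polynomial consistent with all of this is the stated p.

2*x^2 + 2*y^2 + 2*z - 3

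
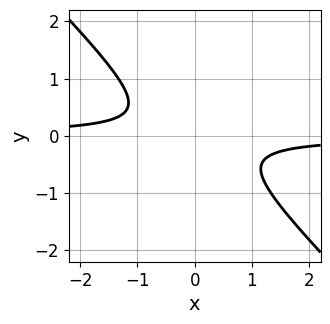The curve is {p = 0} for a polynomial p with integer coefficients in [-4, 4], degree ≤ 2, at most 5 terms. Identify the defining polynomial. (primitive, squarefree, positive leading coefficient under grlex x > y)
3*x*y + 3*y^2 + 1

First, the degree is 2 — a generic line meets the curve in up to 2 points.
Then, reading off the gridlines: no x-intercept at any integer in the box; no y-intercept at any integer in the box.
Finally, these observations pin down the coefficients.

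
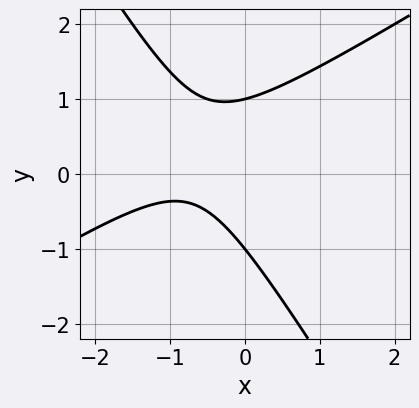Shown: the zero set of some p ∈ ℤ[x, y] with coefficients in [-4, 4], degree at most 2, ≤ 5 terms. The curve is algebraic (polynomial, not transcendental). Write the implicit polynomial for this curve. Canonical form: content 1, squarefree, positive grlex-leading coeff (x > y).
2*x^2 - 2*x*y - 2*y^2 + 3*x + 2

First, degree: a generic line meets the curve in up to 2 points, so deg p = 2.
Next, checking where it meets the axes: the curve avoids every integer x-axis point in the box; the y-axis gridline crossings are at y ∈ {-1, 1}.
Finally, the integer polynomial consistent with all of this is the stated p.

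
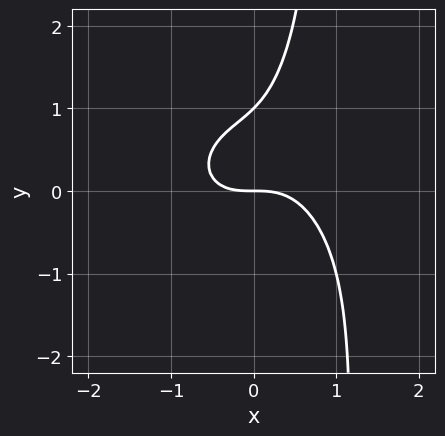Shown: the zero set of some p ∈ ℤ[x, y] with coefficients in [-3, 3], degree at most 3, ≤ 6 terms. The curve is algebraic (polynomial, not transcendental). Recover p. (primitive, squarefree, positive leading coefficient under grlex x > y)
x^3 + x*y^2 - y^2 + y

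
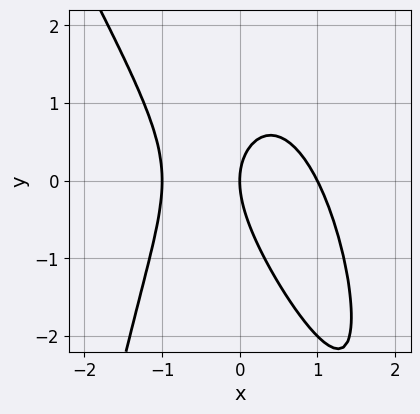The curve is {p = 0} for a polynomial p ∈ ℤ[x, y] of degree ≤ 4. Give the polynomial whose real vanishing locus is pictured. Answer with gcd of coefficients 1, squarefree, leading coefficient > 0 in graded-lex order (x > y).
2*x^3 + x^2*y + x*y + y^2 - 2*x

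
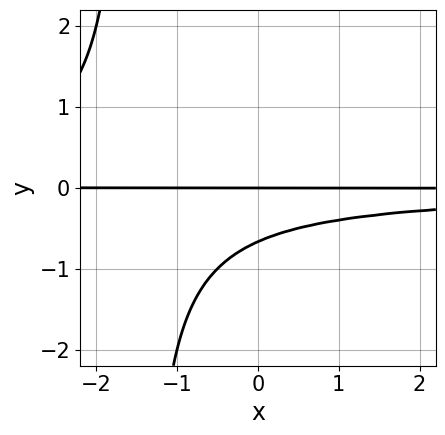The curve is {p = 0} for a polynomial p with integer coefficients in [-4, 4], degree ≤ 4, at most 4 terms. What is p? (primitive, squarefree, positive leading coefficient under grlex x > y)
2*x*y^2 + 3*y^2 + 2*y

(a) deg p = 3.
(b) From the visible intercepts: every point of the x-axis in the box is on the curve; it crosses the y-axis at the gridline y = 0.
(c) Putting this together gives p.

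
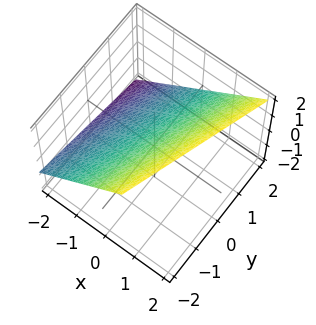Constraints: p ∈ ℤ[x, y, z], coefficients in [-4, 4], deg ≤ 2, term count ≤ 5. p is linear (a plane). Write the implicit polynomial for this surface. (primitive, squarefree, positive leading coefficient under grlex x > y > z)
3*x - y - 3*z + 2

First, the degree is 1 — every cross-section is a straight line — this is a plane.
Then, from the visible intercepts: one y-axis crossing is at y = 2.
Finally, putting this together gives p.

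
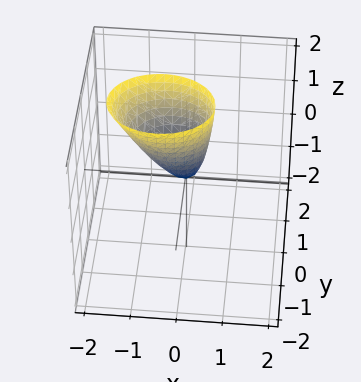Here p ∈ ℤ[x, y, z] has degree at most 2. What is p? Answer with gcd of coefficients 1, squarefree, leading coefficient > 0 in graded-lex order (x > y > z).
2*x^2 + x*z + 3*y^2 - z

(a) The degree is 2 — the shape is more complex than any degree-1 surface.
(b) From the axis intercepts and sections: it crosses the z-axis at the gridline z = 0; it crosses the y-axis at the gridline y = 0; it crosses the x-axis at the gridline x = 0.
(c) Together with the visible shape, these determine p as stated.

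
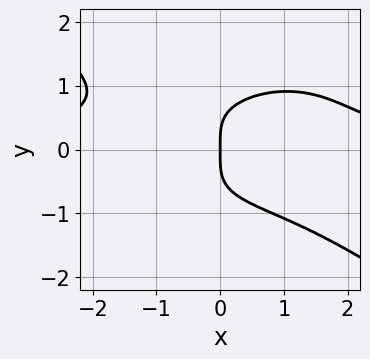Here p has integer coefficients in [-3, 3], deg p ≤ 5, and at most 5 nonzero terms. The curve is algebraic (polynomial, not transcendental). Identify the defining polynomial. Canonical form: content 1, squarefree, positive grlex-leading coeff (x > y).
x^3*y + 3*y^4 - 3*x

1. Degree: no degree-3 curve has this shape, so deg p = 4.
2. From the axis intercepts and sections: one y-axis crossing is at y = 0; it crosses the x-axis at the gridline x = 0.
3. Solving for integer coefficients yields p as stated.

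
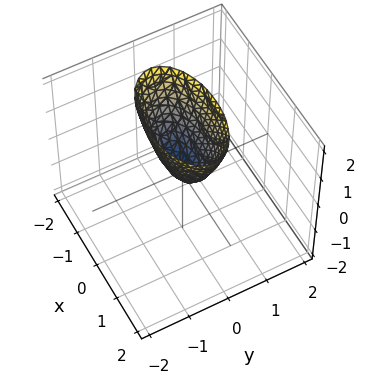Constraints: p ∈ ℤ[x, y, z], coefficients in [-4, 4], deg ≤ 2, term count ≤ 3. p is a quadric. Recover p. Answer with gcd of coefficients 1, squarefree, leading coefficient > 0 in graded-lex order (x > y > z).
x^2 + 3*y^2 - z

First, the degree is 2 — a single bowl opening along one axis; a quadric.
Then, symmetries: it's symmetric under y → −y, forcing even powers of y; mirror symmetry x ↦ −x ⇒ only even powers of x.
Next, observable constraints: it crosses the z-axis at the gridline z = 0; it meets the y-axis at y = 0 (among the integer gridlines); it meets the x-axis at x = 0 (among the integer gridlines).
Finally, matching integer coefficients to the picture gives p.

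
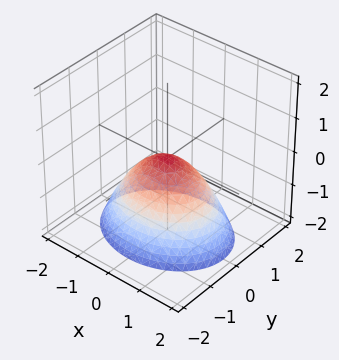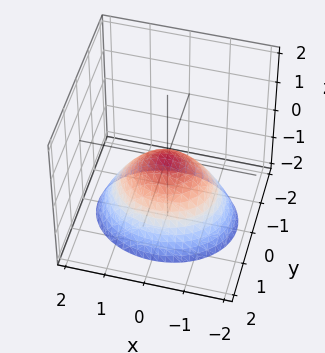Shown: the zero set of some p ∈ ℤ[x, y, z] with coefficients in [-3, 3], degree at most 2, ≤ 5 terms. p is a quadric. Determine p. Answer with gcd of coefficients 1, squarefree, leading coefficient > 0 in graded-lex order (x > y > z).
(a) Degree: a paraboloid; a quadric, so deg p = 2.
(b) Symmetries: mirror symmetry y ↦ −y ⇒ only even powers of y; mirror symmetry x ↦ −x ⇒ only even powers of x.
(c) Checking where it meets the axes: one y-axis crossing is at y = 0; one x-axis crossing is at x = 0.
(d) The integer polynomial consistent with all of this is the stated p.

2*x^2 + 3*y^2 + 3*z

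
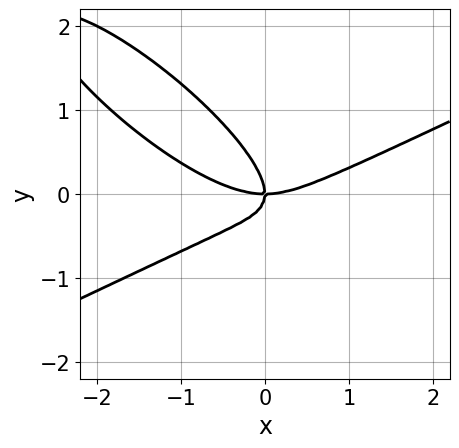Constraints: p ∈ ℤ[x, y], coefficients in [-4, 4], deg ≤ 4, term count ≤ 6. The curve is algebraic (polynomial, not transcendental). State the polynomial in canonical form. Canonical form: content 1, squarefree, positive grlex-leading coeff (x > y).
x^3 - 3*x*y^2 - 3*y^3 - 2*x*y

The degree is 3 — a generic line meets the curve in up to 3 points.
Against the integer gridlines: one x-axis crossing is at x = 0; one y-axis crossing is at y = 0.
Matching integer coefficients to the picture gives p.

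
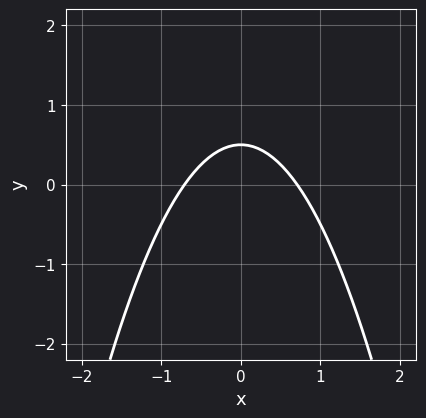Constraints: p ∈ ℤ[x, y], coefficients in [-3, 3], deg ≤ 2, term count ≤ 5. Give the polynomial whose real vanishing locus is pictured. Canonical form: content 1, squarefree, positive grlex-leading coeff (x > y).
2*x^2 + 2*y - 1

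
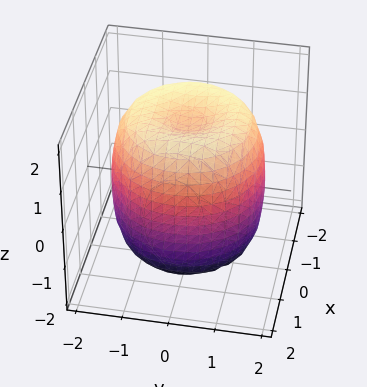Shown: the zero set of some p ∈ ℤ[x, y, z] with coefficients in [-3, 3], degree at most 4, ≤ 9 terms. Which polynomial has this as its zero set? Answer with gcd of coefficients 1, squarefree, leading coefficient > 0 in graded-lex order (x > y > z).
x^4 + 2*x^2*y^2 + y^4 - 2*x^2 - 2*y^2 + z^2 - 2

(a) deg p = 4.
(b) Symmetries: the surface is invariant under rotation about z: p = q(x² + y², z).
(c) Checking where it meets the axes: a circular section at z = 0 has radius between 1 and 2.
(d) These observations pin down the coefficients.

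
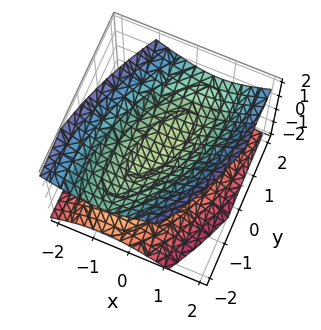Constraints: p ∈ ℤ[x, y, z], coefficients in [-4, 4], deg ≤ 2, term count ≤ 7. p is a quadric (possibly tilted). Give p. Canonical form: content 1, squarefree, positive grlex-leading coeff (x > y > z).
3*x^2 - 2*x*y + y^2 - 3*z^2 + 1

First, I count 2 distinct pieces.
Next, deg p = 2.
Next, observable constraints: it misses every integer gridline on the y-axis; it misses every integer gridline on the x-axis.
Finally, these observations pin down the coefficients.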